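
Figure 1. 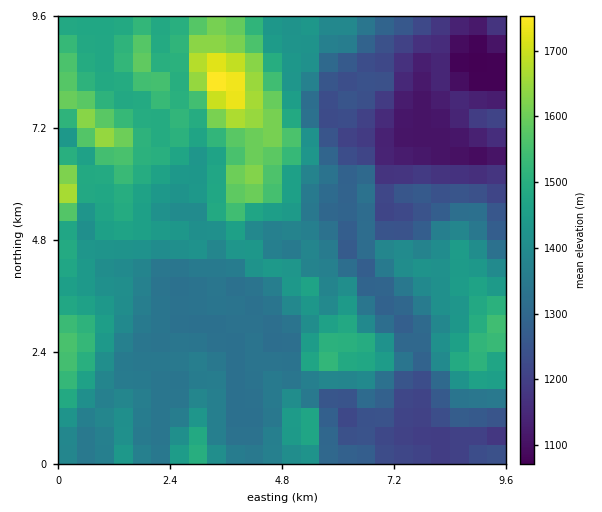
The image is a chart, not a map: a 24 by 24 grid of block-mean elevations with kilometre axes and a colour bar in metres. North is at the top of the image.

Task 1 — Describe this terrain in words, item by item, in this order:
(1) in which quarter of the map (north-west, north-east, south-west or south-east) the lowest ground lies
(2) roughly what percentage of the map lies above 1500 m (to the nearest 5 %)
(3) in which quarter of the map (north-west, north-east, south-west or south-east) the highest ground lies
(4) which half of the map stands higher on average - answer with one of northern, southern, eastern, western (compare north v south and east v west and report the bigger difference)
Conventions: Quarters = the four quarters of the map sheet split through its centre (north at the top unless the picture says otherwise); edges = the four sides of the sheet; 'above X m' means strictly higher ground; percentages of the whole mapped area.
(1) The lowest point lies in the north-east quarter of the map.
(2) About 15 % of the map lies above 1500 m.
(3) The highest point lies in the north-west quarter of the map.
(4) The western half stands higher on average than the eastern half.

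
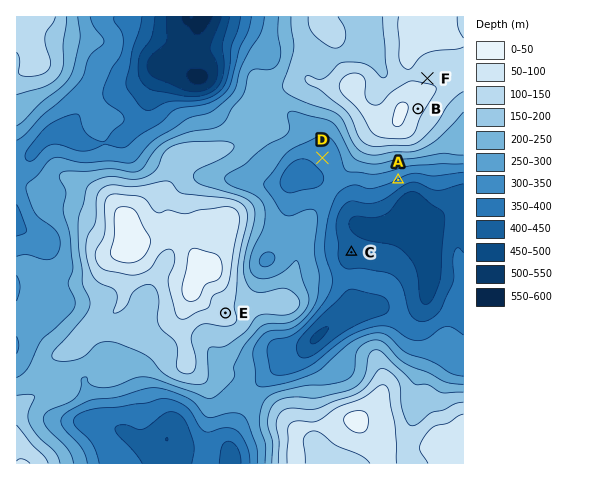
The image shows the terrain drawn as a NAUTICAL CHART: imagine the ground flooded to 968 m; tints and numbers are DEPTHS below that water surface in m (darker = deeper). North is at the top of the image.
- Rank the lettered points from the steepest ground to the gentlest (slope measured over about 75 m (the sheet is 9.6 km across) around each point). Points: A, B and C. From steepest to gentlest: A B C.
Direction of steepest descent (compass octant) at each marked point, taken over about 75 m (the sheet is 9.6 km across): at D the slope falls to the SW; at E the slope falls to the E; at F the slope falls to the N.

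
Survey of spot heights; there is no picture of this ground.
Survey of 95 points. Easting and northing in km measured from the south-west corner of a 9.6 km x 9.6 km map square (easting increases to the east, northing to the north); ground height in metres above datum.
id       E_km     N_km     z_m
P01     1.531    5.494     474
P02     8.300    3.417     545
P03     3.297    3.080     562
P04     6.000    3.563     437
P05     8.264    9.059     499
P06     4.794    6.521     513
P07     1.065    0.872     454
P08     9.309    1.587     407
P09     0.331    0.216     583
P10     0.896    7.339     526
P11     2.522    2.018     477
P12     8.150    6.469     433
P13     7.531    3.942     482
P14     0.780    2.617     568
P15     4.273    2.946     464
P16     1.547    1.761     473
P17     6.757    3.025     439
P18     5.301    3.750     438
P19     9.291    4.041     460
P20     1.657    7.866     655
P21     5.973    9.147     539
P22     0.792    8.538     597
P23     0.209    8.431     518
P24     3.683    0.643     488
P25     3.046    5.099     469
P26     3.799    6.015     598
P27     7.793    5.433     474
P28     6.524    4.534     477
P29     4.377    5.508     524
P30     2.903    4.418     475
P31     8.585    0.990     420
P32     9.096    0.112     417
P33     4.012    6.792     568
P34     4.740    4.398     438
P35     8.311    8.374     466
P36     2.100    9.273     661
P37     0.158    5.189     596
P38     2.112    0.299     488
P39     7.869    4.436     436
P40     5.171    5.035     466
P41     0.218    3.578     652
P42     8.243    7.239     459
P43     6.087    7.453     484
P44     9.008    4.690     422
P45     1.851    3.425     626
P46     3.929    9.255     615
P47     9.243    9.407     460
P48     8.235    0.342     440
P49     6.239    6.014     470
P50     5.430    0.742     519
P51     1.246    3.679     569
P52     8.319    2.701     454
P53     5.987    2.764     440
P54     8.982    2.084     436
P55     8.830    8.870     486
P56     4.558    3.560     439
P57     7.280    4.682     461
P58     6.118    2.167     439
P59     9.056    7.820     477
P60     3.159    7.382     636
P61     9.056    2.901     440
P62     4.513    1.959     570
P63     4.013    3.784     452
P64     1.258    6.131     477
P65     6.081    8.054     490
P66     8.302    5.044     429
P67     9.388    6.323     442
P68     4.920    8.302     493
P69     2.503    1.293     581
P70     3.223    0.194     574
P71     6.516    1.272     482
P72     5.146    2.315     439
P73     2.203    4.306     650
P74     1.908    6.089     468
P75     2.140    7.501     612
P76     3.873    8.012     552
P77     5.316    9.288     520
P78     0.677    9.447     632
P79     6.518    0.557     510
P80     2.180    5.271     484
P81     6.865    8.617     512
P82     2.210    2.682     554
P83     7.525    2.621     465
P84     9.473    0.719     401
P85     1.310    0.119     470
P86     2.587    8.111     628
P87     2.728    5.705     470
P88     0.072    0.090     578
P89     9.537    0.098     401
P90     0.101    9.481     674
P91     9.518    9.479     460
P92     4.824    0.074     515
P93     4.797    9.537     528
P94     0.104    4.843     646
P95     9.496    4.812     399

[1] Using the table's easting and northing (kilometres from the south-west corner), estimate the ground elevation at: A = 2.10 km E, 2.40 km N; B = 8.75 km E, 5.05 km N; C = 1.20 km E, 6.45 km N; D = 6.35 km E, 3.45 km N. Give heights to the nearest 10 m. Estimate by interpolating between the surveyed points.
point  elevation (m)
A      520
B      440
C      500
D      440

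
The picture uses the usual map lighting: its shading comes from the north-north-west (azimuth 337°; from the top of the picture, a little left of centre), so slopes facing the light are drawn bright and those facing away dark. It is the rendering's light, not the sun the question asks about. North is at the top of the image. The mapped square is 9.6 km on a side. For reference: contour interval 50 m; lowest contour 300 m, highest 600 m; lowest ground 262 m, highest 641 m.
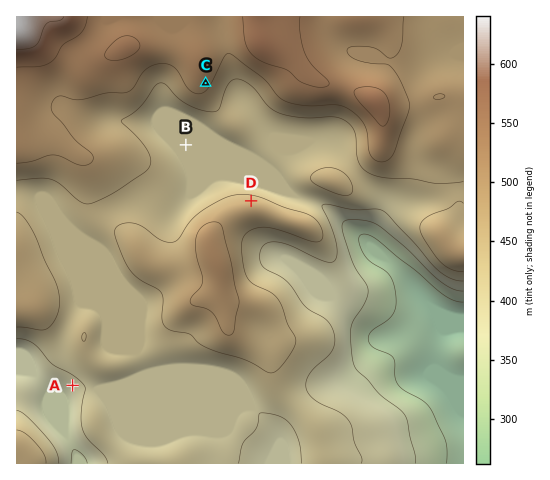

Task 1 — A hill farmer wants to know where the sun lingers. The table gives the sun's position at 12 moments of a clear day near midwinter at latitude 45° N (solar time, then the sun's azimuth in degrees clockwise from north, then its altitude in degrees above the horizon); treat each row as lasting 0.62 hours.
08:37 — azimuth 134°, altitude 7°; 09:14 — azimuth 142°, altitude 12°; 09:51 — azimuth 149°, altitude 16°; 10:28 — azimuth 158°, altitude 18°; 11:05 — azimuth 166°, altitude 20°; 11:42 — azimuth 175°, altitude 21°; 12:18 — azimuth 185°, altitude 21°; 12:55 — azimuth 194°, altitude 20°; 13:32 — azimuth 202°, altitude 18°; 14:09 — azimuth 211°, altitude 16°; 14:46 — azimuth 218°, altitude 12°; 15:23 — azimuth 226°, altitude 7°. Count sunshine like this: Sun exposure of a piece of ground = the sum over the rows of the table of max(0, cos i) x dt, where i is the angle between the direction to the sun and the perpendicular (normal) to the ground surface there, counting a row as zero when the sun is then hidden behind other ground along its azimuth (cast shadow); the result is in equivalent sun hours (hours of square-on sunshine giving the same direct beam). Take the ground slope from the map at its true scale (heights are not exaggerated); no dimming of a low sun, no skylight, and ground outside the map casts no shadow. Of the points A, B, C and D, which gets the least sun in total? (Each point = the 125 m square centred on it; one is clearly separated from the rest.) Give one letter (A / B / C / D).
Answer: D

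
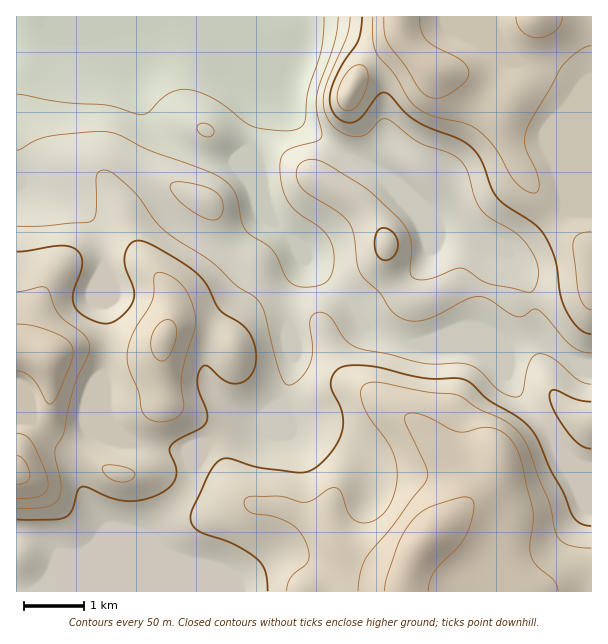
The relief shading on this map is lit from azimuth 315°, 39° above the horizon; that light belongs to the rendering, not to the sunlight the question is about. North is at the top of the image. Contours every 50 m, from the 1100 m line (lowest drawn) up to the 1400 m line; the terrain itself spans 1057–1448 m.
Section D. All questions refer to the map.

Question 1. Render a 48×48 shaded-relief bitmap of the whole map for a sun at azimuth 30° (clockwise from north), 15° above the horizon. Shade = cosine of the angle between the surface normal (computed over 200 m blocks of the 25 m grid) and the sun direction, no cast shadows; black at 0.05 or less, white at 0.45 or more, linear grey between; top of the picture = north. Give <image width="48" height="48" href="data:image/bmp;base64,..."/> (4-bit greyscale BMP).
<image width="48" height="48" href="data:image/bmp;base64,Qk32BAAAAAAAAHYAAAAoAAAAMAAAADAAAAABAAQAAAAAAIAEAAATCwAAEwsAABAAAAAAAAAAAAAAABEREQAiIiIAMzMzAERERABVVVUAZmZmAHd3dwCIiIgAmZmZAKqqqgC7u7sAzMzMAN3d3QDu7u4A////AGeIiIiIiIiIiHVVeZh3dmeIiIiIiJqqqWeIiIiIiIiIh2VWeZd3d3d3iIiIiJq7qYiIiIiIiIh3ZURWiHZniHd3d3iIiau7qZmHd4iIiHZVRDRWdmZ4mYd2d3eIiJq7q5h2Z4iIh2VUREVmZWaKqph4iIiIiJqrzEREZ4d3ZmZlVVZmZnibu6iJqpmIiJq8zAAkeHZVVmd3Zmd3eImrupiau6mIiJvMywE3mFMzRWeHd3iJmpmqqYeJqqmIiazcqTSKpzI0VneIeJqru6qqmHd4mZmIib3cmHnMlTRniIiIiavMzLqqmHZneImIis7biL3rhWmrqqmIirzMy6mpl2VVZ4mIm+7Jh97JeKu7qZiIiru7upmZh1RFaJmIrf64ZeyomqmYd3d3iaqpmIiIdURGiZma3/2WRMp4qoh2VVVniqmYiHd3VDRXmqq9//t1RZhoqYhlVVZ5qpiIh3ZlREaJqqvf/9lVeIdomYdmZnirqHd4h2ZVRXmrzM3//qZXrHVYmYdmZorLhlZ4h3ZVaKze7d7/63Z73kNHmIdlVnq5ZFaJmHdnm97//u79qGes3CNYmIZVVXmoVFiaqYeKzv/+7e7ah3m8qVaKqYdmVXmXVXq7mHec3u3Mu7uoh3m5dpm8zKl2ZomXZ6zLl2eszLqZiJiIh3mWQ6vO7sqXd5qYis3Kh2iruYdmd4iHdnh0IbvO7tuYiauqrNy5h3m6l2VWZ3d2ZndTIru83bqYiKu7vMupmZu5dlVmd3ZmZ4dDM7qrupiGZ5u8zLqqq7uoZVaIiHd3iIdTRaqpmIhkRpvNy6mavLqHVFeaqYiImZdUVqmZmYhUWL3uy5mby6h2VFaaqpmZmYZEVqqqqpdWi97tupmsyodlVFebqZmZmHU0V6u8y6h4re7bmZvNuGVVVWi7mImYh1M0Z8zMy6h5vdyoeKzcllREVovbiIiHZDM2icy7upd5vLl2aLy5ZDNEV77qh3d1QiNXmbqqmYeKuodVesuXQzM0ad7IdndTIiRoiZmYh3eaqXZnrNqGMzNGm9yXZnZDIkaIiIh3d3iamHib3tl1M0V6zcl1V3ZDNGiYiHd3d4iZmZve7rh0RWm925dVeHUzRnmYiHd3eImqq83cyph1aKzcqGVXh2QjV5qYiIiImaq7zMuoiIh3m8y4ZmZ3dTIjWJqIiJmaq7vMzKhmeIiKvMlTRndlMhEkaJmIiJqru7zMuodomqqru4QANnUxABJFeIiIiKqru7zLqHiazMu6qEAARmMAATVmeIiIiKqqqru6mImszLqphjACV1IAFFZ3iIiIiKqqqqqpmZq7y6mYhkIliFIBNWd4iZiIiKqpmZmZmZqqqpiIh2RYqVITVniJmZmIiJmZmZmIiJmZmYiIh2ZpuUEkeaqqmYiIeJmZmIiIiImZmIiIh2ZopzE3rNy5iHZnd5iIiIiIiIiIiIiId2VXdSNqzcuYdURWd4iIiIiIiIiIiIiHd2VVUzWLy5iIZDRnd4iIiIiIiIiIiIiHd3VVQzabuoiHYzVniA=="/>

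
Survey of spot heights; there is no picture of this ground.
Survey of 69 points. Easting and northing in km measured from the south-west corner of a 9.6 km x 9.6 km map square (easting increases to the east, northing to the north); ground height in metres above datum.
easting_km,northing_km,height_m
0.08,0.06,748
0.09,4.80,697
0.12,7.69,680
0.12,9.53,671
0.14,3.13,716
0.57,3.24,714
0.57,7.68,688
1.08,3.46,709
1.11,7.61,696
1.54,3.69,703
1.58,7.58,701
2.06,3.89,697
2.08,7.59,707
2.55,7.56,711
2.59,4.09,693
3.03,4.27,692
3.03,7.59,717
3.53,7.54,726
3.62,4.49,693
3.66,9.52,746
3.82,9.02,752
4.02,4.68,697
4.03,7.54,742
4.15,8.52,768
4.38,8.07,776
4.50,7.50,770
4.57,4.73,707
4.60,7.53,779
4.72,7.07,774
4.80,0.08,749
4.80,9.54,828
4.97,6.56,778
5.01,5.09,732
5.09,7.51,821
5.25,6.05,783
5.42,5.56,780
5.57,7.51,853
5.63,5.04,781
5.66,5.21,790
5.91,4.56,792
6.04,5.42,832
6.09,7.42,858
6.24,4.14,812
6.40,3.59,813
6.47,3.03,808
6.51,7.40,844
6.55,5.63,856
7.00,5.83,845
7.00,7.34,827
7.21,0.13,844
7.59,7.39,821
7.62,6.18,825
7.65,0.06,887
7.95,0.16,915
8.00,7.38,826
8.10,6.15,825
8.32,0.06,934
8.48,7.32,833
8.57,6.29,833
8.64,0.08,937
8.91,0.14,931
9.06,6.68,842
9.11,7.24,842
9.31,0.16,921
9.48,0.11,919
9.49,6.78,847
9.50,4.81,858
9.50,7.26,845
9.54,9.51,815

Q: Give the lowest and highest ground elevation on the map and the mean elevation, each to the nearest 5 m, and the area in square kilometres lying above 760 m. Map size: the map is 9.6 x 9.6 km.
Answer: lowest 670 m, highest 940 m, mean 770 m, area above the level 41.8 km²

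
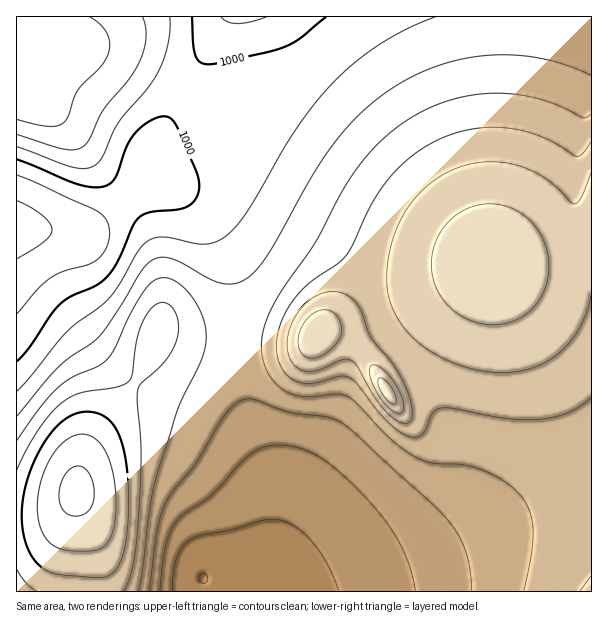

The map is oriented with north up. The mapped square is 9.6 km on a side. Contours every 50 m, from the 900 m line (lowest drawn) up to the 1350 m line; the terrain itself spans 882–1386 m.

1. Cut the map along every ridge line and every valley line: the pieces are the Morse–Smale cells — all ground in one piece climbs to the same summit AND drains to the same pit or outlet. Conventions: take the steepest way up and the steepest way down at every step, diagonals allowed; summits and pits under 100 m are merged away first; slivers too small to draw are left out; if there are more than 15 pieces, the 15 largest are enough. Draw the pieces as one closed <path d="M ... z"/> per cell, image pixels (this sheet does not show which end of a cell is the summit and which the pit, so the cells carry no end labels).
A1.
<path d="M591 16l-363 0-70 121-8 22 0 12 45 33 15 18 12 21 8 21 8 29 0 48 67 2 7-3 11-10 9-5 78-27 78-34 66-12 24-6 13-6z"/><path d="M591 240l-13 6-24 6-66 12-78 34-78 27-9 5-11 10-7 3-66-1-1 17 4 36 8 25 14 32 8 31 2 45-8 29-8 15-7 6-15 8-17 0-15-6 1 11 386 1z"/><path d="M149 168l-4 11-19 20-28 24-15 9-14 2-28-5-25 1 1 362 85-1 0-15-5-25-21-54 2-20 6-21 8-18 44-57 12-22 9-26 7-1 45 10 28 0 3-3-2-46-4-20-12-30-26-39-41-28z"/><path d="M164 332l-7 1-9 26-12 22-44 57-8 18-6 21-2 20 21 54 5 41 102 0 0-12 15 6 17 0 10-4 12-10 8-15 6-20 0-54-8-31-14-32-8-25-2-17-2-36-43-2z"/><path d="M227 16l-211 1 1 212 24 0 28 5 14-2 22-15 34-31 9-13 2-14 8-22 70-119z"/>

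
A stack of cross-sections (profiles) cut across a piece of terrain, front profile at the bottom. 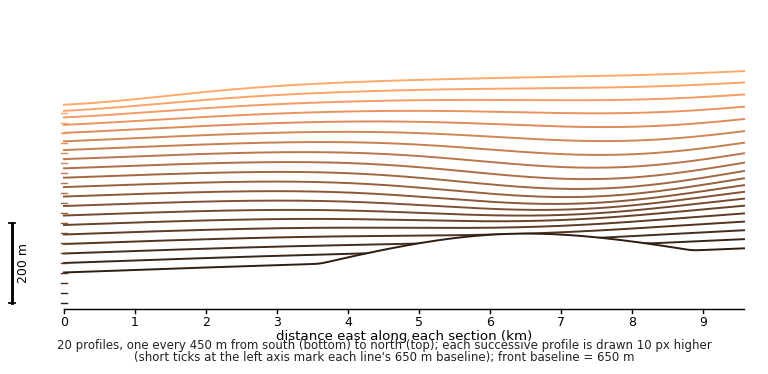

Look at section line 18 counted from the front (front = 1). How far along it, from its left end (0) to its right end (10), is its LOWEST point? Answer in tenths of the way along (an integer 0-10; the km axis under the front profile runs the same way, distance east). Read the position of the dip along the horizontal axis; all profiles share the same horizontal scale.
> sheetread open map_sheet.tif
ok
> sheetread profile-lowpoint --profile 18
0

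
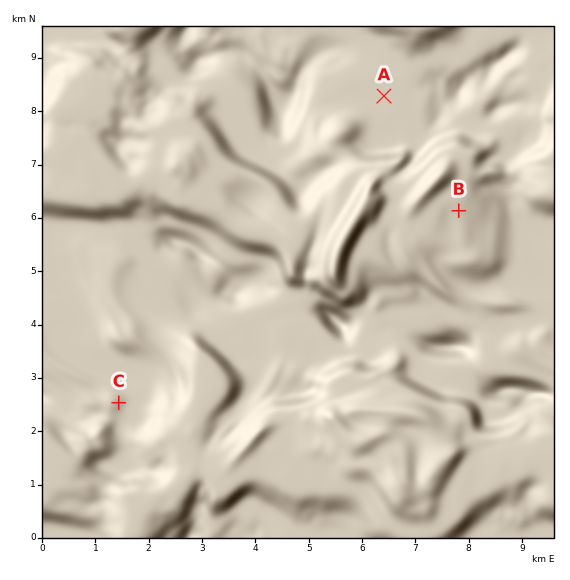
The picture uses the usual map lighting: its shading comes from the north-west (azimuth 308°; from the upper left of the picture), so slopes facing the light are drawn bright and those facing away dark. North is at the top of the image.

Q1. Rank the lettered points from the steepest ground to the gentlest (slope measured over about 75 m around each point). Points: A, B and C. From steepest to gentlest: C B A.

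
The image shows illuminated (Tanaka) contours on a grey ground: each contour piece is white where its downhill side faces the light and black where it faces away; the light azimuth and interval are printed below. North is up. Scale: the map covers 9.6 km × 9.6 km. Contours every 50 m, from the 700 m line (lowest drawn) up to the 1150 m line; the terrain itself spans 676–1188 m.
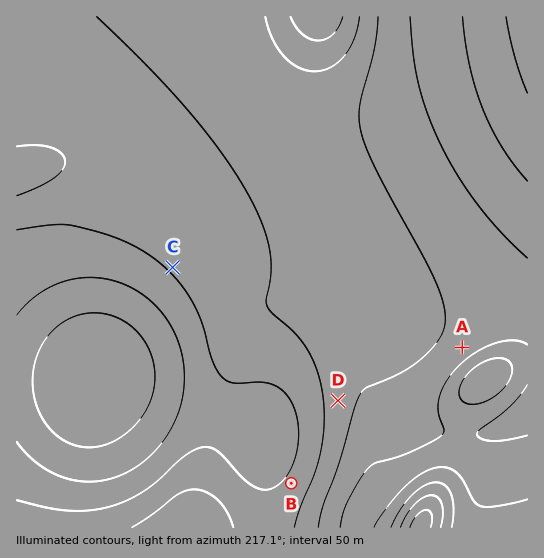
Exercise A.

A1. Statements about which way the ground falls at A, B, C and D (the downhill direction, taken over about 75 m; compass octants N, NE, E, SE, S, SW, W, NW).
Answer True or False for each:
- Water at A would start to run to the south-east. True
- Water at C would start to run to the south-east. False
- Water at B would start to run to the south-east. True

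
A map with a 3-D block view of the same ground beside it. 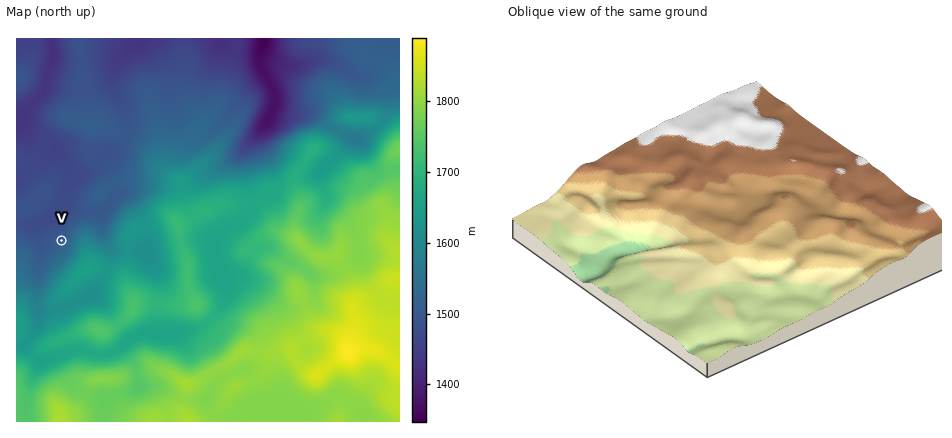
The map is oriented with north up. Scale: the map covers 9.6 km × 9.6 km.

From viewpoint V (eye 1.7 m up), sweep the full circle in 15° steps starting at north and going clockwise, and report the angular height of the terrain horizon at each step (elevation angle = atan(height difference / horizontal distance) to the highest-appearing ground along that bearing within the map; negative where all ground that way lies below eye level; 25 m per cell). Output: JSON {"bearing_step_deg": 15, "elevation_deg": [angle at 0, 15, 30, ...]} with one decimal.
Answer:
{"bearing_step_deg": 15, "elevation_deg": [-0.1, 0.1, -0.1, 1.5, 4.0, 6.5, 8.6, 9.9, 10.5, 10.4, 9.6, 8.2, 6.4, 3.7, 3.6, 2.0, 1.5, 0.9, -0.1, -1.3, -1.0, -0.9, -1.0, -0.2]}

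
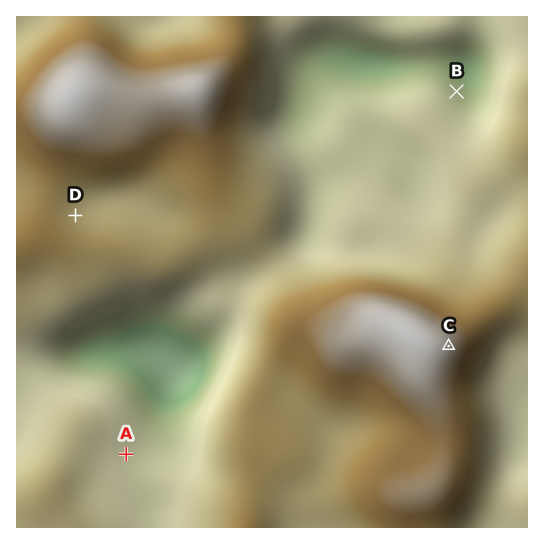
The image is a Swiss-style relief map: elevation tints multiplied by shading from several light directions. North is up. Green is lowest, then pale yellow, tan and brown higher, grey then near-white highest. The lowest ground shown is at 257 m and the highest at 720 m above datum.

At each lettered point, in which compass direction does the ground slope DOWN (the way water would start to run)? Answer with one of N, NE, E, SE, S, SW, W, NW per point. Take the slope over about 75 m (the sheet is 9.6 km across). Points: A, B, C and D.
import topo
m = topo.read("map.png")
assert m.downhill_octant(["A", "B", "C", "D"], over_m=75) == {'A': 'E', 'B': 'NE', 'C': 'E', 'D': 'NE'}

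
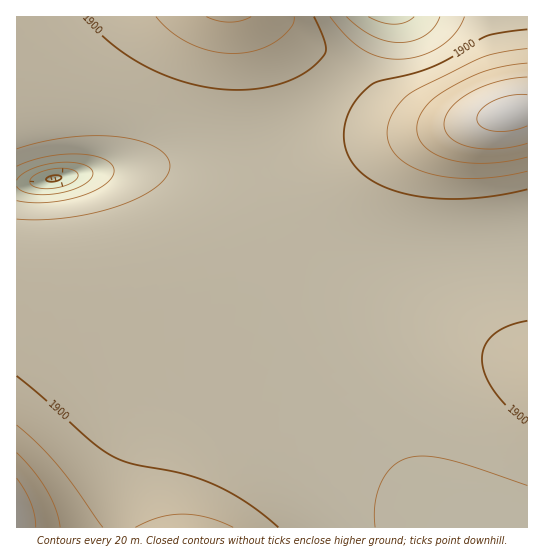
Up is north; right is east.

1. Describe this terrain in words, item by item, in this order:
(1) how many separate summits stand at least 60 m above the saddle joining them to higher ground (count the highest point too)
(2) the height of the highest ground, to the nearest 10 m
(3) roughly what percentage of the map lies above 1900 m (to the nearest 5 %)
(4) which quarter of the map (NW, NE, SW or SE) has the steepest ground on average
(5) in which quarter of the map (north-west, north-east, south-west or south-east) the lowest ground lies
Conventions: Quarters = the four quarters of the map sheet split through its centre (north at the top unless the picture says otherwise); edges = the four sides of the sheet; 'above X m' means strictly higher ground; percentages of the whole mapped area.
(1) There are 2 summits with 60 m or more of prominence.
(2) The highest ground is at about 1990 m.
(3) Ground above 1900 m makes up about 20 % of the sheet.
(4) The steepest ground, on average, is in the north-east quarter.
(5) The lowest point lies in the north-west quarter of the map.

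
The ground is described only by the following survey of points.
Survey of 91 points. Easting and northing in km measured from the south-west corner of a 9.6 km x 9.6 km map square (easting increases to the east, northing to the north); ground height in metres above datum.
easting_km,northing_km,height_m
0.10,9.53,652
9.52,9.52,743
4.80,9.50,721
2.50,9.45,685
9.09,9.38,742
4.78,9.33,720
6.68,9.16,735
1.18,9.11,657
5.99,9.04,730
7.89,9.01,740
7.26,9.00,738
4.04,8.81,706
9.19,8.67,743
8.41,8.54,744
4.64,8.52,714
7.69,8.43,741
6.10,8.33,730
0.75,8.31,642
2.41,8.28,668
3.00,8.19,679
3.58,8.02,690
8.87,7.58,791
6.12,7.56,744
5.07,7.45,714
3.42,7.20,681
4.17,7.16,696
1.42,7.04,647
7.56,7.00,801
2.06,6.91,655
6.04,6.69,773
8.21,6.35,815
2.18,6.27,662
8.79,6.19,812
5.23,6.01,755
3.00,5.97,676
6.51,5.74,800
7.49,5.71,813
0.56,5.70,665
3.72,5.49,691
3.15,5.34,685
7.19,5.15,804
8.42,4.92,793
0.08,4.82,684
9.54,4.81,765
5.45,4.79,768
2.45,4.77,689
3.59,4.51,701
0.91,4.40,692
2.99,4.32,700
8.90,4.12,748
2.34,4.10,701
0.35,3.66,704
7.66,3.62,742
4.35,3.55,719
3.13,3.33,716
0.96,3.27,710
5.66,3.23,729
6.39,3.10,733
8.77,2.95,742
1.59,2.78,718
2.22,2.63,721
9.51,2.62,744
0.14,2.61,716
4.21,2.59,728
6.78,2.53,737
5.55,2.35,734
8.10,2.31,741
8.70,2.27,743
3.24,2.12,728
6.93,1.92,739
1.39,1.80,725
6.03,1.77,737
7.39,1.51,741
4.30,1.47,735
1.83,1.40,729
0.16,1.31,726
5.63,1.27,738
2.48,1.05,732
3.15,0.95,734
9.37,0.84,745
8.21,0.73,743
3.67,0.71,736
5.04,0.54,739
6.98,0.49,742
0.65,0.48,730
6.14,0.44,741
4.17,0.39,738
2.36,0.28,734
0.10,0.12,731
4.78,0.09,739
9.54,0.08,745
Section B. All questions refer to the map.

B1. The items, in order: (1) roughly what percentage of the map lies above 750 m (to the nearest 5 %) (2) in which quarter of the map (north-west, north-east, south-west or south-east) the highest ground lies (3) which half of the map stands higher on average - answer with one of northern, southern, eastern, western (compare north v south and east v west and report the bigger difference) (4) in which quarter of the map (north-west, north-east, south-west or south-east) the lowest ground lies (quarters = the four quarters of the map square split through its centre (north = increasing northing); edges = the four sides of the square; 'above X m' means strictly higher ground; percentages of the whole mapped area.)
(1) Ground above 750 m makes up about 20 % of the sheet.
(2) Look to the north-east quarter for the highest ground.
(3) On average the eastern half of the map is the higher ground.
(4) The lowest point lies in the north-west quarter of the map.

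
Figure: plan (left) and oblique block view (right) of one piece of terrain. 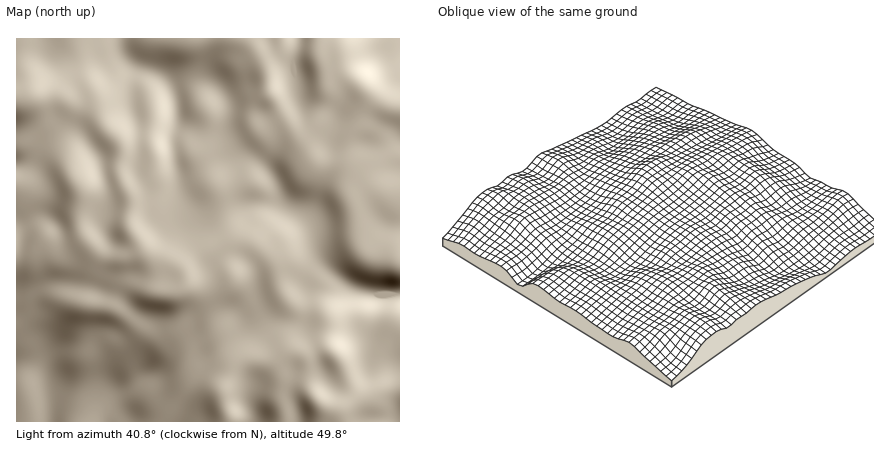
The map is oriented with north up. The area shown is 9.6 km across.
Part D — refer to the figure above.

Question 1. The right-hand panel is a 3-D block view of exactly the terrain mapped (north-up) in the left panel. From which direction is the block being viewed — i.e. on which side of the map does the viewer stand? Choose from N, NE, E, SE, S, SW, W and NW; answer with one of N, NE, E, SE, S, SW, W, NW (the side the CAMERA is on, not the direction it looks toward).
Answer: NE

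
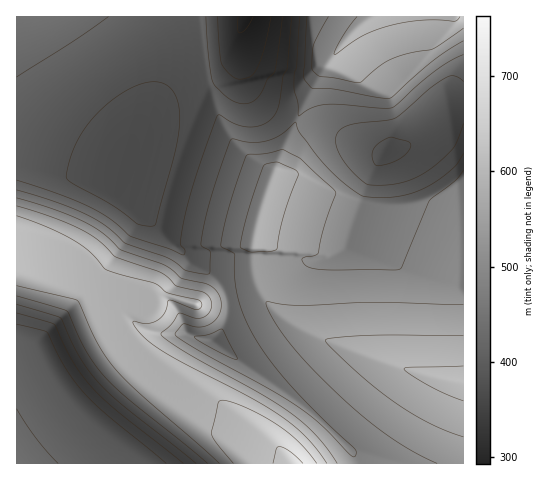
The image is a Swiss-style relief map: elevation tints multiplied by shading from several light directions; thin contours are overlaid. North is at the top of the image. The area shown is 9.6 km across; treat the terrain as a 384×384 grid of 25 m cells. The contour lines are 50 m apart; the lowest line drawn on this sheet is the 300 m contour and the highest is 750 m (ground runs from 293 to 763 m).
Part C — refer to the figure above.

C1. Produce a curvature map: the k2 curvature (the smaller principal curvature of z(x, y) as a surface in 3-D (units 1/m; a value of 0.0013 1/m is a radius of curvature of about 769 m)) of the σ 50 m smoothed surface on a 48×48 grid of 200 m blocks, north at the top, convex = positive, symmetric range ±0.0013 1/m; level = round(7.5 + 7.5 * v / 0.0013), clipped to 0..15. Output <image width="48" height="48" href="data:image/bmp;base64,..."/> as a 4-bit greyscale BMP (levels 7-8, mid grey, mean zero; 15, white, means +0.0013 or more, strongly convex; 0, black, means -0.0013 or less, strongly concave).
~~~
<image width="48" height="48" href="data:image/bmp;base64,Qk32BAAAAAAAAHYAAAAoAAAAMAAAADAAAAABAAQAAAAAAIAEAAATCwAAEwsAABAAAAAAAAAAAAAAABEREQAiIiIAMzMzAERERABVVVUAZmZmAHd3dwCIiIgAmZmZAKqqqgC7u7sAzMzMAN3d3QDu7u4A////AHd3d3d3d3VEVnd3d3d3iIiHVFdmZnd3d3d3d3d3dkRFZ3d3d3d4iIh2Q1Z3d4iIiHd3d3d3ZEVnd3d3d3eIiIdkJXd4iIiIiHd3d3d1RFZ3d3d3d3eIiIZBV3iIiIiIiHd3d3dERWeHd3d3d3iIiHQFeIiIiIiIiHd3d3RFZ3iHd3d3d4iIhjBXiIiIiIiIiHd3d0RWeIh3d3d3eIiHYQZ4iIiIiIiIiHd3dUVniIh3d3d3eIh1AneIiIiIiIiIiHd3VFZ4iId3d3d3iHYgR4iIiIiIiIiIiHd2RGeIiHd3d3d3d1AWeIiIiIiIiIiId3d1RXiIh3d3d3d3cwR4iIiIiIiIiId3d3dkVniIh3d3d3d2EGeIiIiIiIiIh3d3d3dUV4iId3d3d3ZAJ3iIiIiIiIiHd3d3d1REZ4iHd3dSAQABd3iIiIiIiId3d3d3d0RSWIiHd3MkQQZyN4iIiId3eId3d3d3d1ZmFYh3d2eJkFiGB4iIh3d3eId3d3d3d3d3Y2d3d3eIYIqHB4iId3d3eIh3d3d3d3d3d2d3d3eINouHB3iHd3d3d4h3d3d3d3d3d3d3d3eIVniEF4h3d3d3d4h3d3d3dXd3d3d3d3eJc3dQZ4h3d3d3d3h3d3ZmZnd3d3d3d3eJhVIFd4d3d3d3d3h3Zmd3dnd3d3eHZ3eIdQR3d3d2ZVRWd3dmZ3eIdnd3d3iIVnd2UDRDIQESNFZmVmZ3eIiHdnd3d4iIdGZUBGd4eIp4d3d3dXeIiHd3dnd3iIiIdUVDV3d3d4h3d3d3dXiId3d3doiIiIiHZURVd3d3d4h3d3d3dmd3d3d3doiIiIdmVEd2d3d3d3h3d3d3d1eIiId3doiId2ZURXd2Z3d3d3h3d3d3d1d3d3eHdnd2ZVREZ3d3V3d3d3iHd3d3d2Z3d3d3dmVVRERXd3d3V3d3d3eHd3d3d2VmZmd3dkRERWd3d3d3Z3d3d3eIiId3ZmVmZmZndkVnd3d3d3d3dnd3d3eKiIdmZmZWZmZmZnd3d3d3d3d3dXd3d3d4d2ZmZmZWZmZmZXd3d3d3d3d3dnd3d3dmZmZmZmZlZmZmZnd3d3d3d3d3d2d3d3ZmZmZmZmZlZmZmVnd3d3d3d3d3d1d3d2ZmZmZmZmZmVmZmVnd3d3d3d3d3d2Z3dmZmZmZmZmZmVWZmVnd3d3d3d3d3d3V3dmZmZmZmZmZmZGZmVnd3d3d3d3d3d3Z3dmZmZmZmZmZndkZmVnd3d3d3d3d3d3dnZmZmZ2ZmZmeJl1RmVnd3d3d3d3d3d3dmZmZmZ3ZmZ3iHd3ZUVnd3d3d3d3d3d3d1ZURGZnd3d4d3d3dmRnd3d3d3d3d3d3d1ZmZlVWepd3d3d3d2VHd3d3d3d3d3d3d2RmZmZmeId3d3d3d2ZXd3d3d3d3d3d3d2VWZmZmiIh3d3d3d3Znd3d3d3d3d3d3d2ZGZmZnh3h3d3d3d3dnd3d3d3d3d3d3d2ZVZmZnh3iHd3d3d3h3eIiHd3d3d3d3d2ZkZmZnh3eIh3d3d3iQ=="/>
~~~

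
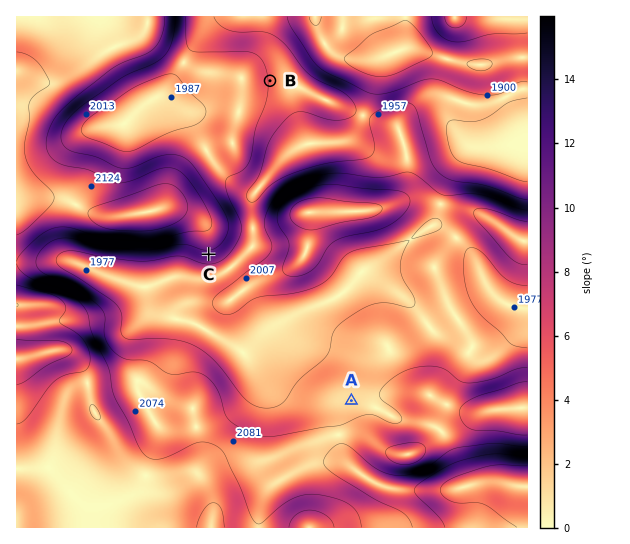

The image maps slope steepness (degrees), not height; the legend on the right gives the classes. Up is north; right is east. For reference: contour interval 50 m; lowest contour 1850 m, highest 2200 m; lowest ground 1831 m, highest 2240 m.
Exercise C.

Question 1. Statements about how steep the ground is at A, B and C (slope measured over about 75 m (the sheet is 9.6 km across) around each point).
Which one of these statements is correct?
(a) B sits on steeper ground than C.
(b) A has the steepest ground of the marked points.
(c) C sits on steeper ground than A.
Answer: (c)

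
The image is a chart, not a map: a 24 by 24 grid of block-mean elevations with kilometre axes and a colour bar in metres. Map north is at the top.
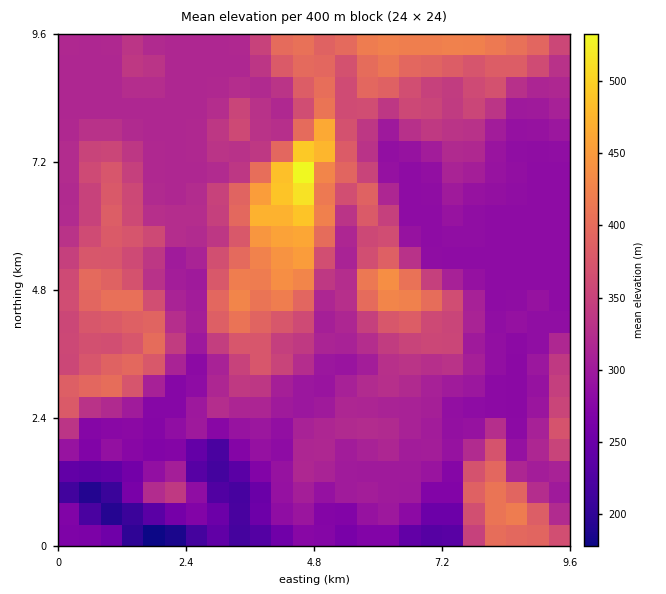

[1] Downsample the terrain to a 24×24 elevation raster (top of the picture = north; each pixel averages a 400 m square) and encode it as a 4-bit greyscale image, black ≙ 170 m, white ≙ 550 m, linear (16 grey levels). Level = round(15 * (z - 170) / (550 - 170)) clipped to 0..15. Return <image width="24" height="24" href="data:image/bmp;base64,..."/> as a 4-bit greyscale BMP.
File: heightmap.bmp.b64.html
<image width="24" height="24" href="data:image/bmp;base64,Qk2WAQAAAAAAAHYAAAAoAAAAGAAAABgAAAABAAQAAAAAACABAAATCwAAEwsAABAAAAAAAAAAAAAAABEREQAiIiIAMzMzAERERABVVVUAZmZmAHd3dwCIiIgAmZmZAKqqqgC7u7sAzMzMAN3d3QDu7u4A////AEQxASMiNEREMjeZmEISNEMjRURVQziahiEUZ0IjVVVVVEmZZTMzVSI0VmVVVUiWVlRURDJFRmVmVVaFZ2RERVRVVmZmZVVkWIZlRFZmVVZmZVREV4mYZEZ3VVVmZVVEV3iZhkZ4dlVWZmVUV3iIl1eId2Znd3VUVniJlliZh1Z4h3ZVVYmZhlmpqWaaqYVEVHmYZViqunarl1VERHiIdWiau4aJZURERGiIdmeLvJZ4VFVERGeHZmeczaaHRFVERGeHZmeb3qiWRFVVRGeHZmZ5zql1RWVVRGd3ZmZnnchlVWZVVWZmZmd2ach1Z2ZVVWZmZmZ2aJiHd3dlVWZmZmZmaJiZh3eGZmZnZmZmiZiamYiIhmZmZmZnmZmqqqqplw=="/>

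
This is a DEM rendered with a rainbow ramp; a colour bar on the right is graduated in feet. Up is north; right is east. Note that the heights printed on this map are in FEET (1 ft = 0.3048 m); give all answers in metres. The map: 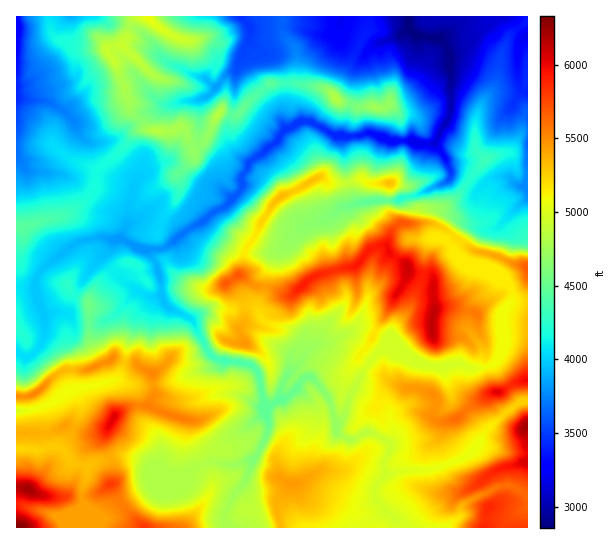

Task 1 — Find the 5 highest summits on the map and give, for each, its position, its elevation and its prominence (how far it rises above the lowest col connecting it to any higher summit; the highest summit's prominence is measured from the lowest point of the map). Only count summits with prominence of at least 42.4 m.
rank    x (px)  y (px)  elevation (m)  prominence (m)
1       27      489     1897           97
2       434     313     1870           283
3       407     267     1858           55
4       114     417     1842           205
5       497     391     1840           239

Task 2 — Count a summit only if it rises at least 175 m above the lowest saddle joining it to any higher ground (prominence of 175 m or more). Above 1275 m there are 3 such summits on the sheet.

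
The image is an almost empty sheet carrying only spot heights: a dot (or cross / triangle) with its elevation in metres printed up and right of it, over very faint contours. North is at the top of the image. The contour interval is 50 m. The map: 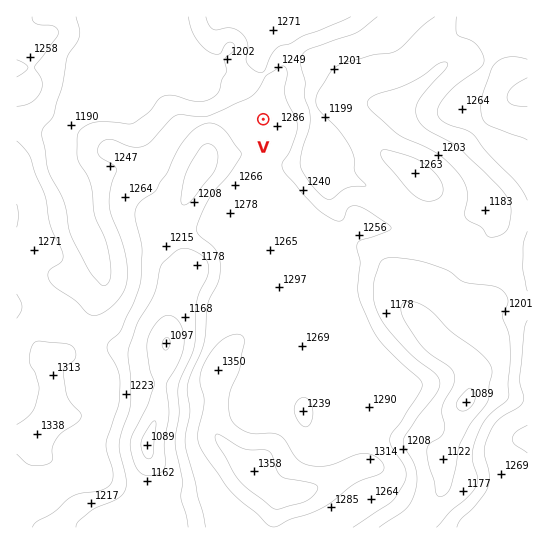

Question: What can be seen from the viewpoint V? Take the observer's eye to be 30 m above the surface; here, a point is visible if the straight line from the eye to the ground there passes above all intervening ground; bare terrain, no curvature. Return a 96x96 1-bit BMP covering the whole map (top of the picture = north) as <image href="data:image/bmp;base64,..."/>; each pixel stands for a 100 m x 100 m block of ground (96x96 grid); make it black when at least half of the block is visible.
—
<image width="96" height="96" href="data:image/bmp;base64,Qk2+BAAAAAAAAD4AAAAoAAAAYAAAAGAAAAABAAEAAAAAAIAEAAATCwAAEwsAAAIAAAAAAAAA////AAAAAAAAAAAAAAAAAAAAHwAAAAAAAAAAAAAAHwAAAAAAAAAAAAAAD4AAAAAAAAAAAAAAB4AAAAAAAAAAAAAAA8AAAAAAAAAAAAAAA/AAAAAAAABwAAAAAf8AABgAAAD/AAAAAf8AADgAAAD/4AAAAP8AD/gAAAH/+AAAAf8AP/gAAAD//gAAAf4A//AAAAD//4AAAfwB//AAAD////wAA/AAf/AAAH/8P/gAA+AAD/AAAP/4D+AAA/AAB/AAAf/wAIAAA/gAA/AAA//gAAAAA/8AAfAAB//gAAAAA/8AAPAAA//AAAAAA/8AAPgAAwAAAAAAAf8A//gAAAAAAAAAAf8D//gAAAAAAAAAAP8D//gAAAAAADwAAH8D//wAAAAAH/4AAD8D//wAAAAAH/8AAA8D//wAAAAAH/+AAA8D//wAAAAAH//AAA8D//wBgAAAH//4AA8D5/gAwAAAH//8AA8CB/gAeAAAH//4AA8AD/gAf4AAH//gAAcAH/gAP4AAH//AAAcEf/gAP4AAH/+AAAcP//gAH8AAH/4AAAcf/xgAH+AAH/wAAA8f/wwAD/AAH7gAAA8f/xwAD/gAH/AAAA8///wAD/gAH+AAAA8///4AB/wAP+AAAB8f//4AB/4AP8AAAB8f//8AD/4AP8AAAB8P+D8AD/4AP4AAAA8P8B+AD/8APwAAAA8f4A+AB/8AfwAAAA8fgAfAB/+AfwAAAA8fAAfAA//A/gAAAA8eAAPAAf/j/gAAAA8+AAPAAf///wAABh8+AAPgAf///wAAB/8dgAPgAf//5gAAAD8PgAPgAP//gAAAAB8fgAPgAP/+AAAAAB8/gAPwAf/+TgAAgA8/AAf4AP/8/gABgAc/AAf4AP/8/gADgAM+AAf+AH///wAHgAMeAA//mH3/////AAEeAA//+H//////AAEeAA///P/////+AAEeAB/////////8AAEeAB/////////4AAE+AB/////////4AAM+AB/////////4AAM8AB//////D//8AAd8AB/////+B//4AA/4AB/////4Af/4AD/4AA//z//wAf/wAH/wAAD/w//gAf/wAf/wAAD/wf/AAf/gA//wAB//wP/AAf/gB//wAH//wH/AAf/AD/7wAH4/wH/AAfwAH/7wAPgPwH/AA/gAf/z4APAP4H/AA/AB/+D+AMAH8P/AB+AD/8D/AAAD/f/gD8AP/AD/gAAD///AH4Af+AD/wAAD///APgAf+AD/4AAD4f/AfAA/+AD//AAHgP/AfAA/+AP/////gH/AfAA/+Af/////gH/A/gA/+Af/////gP/g/////Ac/////w//w/////gM////////w///f/gE////////g///D/wA////////A//3g/4B////////B//Dwf8H//////x/h/+D4f////////w/x/+D//////////x////n//////////7/////////////////////////z//////////////7j//////////////7z///Pj/////////8="/>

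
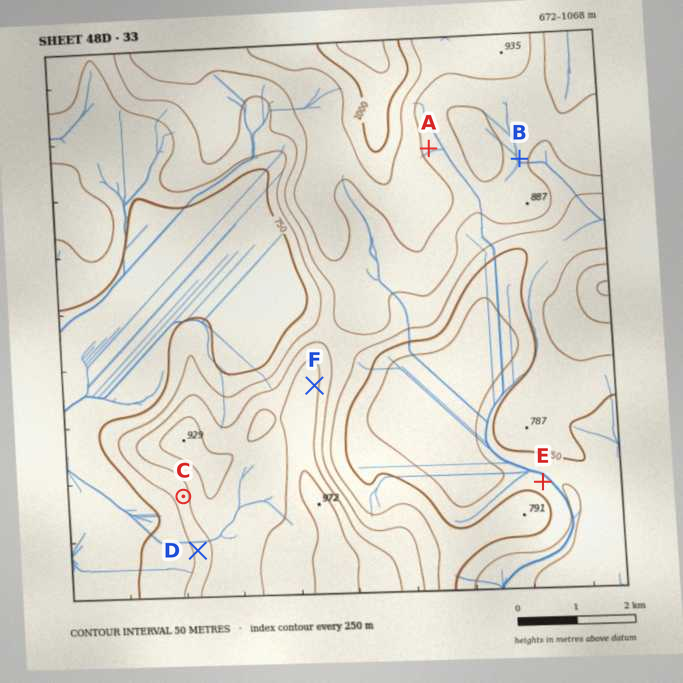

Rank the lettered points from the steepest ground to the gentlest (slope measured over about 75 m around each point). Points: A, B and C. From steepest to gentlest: C A B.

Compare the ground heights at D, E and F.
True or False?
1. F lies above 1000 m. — False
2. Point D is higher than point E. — True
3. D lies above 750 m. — True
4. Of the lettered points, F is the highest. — True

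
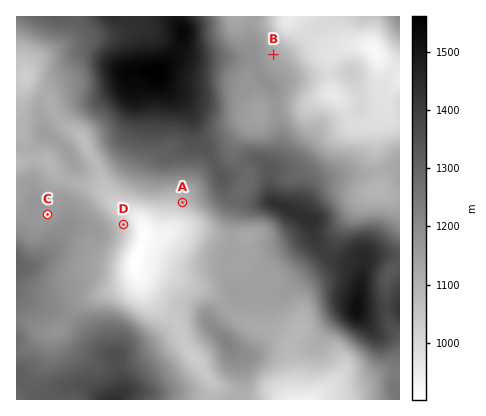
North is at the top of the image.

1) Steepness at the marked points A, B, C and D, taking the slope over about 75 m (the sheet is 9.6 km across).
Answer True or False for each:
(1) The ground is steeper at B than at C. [True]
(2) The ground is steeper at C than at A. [False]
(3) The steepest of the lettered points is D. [True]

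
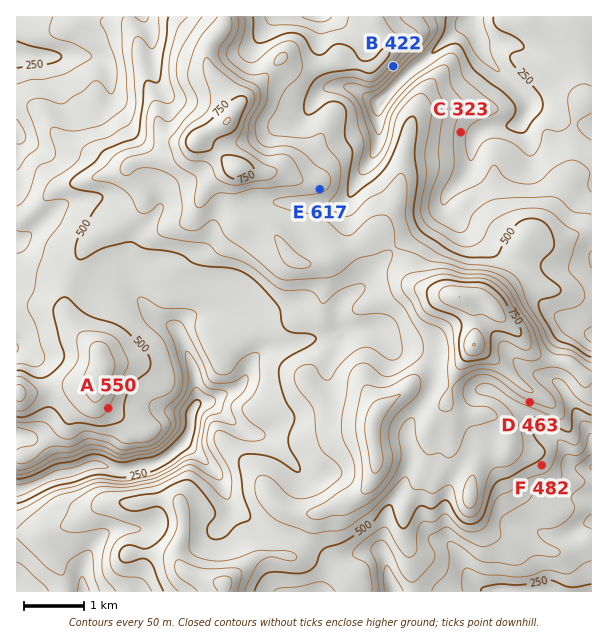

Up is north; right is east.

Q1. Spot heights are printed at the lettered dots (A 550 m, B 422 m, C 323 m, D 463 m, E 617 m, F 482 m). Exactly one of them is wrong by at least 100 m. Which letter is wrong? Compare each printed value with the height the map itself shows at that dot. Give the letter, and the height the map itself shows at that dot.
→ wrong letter D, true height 588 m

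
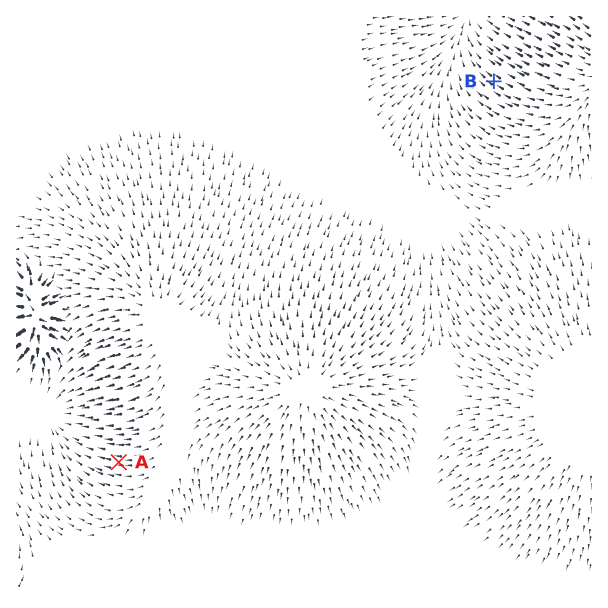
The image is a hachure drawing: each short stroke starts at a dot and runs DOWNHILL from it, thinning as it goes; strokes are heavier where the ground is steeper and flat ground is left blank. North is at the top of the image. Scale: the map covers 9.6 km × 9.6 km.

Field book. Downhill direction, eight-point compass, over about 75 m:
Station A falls W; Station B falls NW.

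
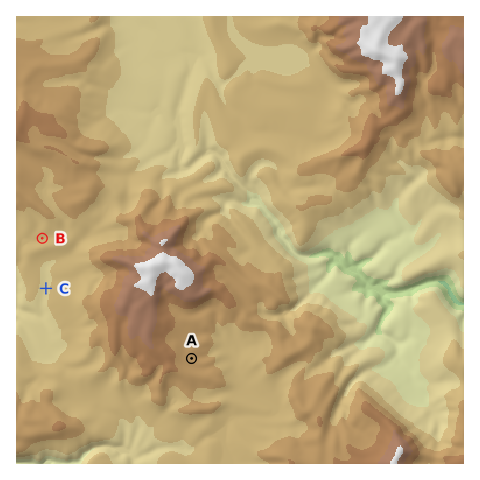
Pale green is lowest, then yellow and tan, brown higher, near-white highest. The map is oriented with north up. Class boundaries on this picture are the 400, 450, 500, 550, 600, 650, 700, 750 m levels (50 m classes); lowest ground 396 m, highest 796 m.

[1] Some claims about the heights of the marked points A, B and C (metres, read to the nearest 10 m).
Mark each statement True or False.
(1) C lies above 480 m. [True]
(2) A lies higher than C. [True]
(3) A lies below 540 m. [False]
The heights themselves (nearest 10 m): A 620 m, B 570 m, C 550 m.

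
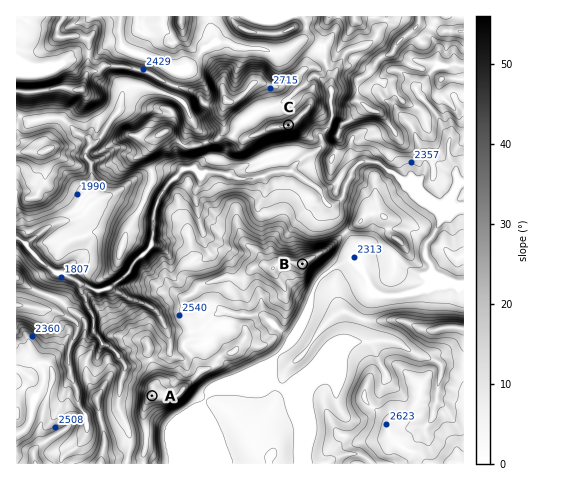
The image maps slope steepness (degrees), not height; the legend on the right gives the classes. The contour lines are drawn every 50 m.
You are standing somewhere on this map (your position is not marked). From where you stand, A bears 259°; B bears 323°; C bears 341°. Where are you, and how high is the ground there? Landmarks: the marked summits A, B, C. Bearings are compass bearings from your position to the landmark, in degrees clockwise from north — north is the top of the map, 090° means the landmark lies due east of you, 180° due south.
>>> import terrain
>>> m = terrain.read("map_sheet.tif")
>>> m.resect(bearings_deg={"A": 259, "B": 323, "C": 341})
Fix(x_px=368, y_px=353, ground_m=2390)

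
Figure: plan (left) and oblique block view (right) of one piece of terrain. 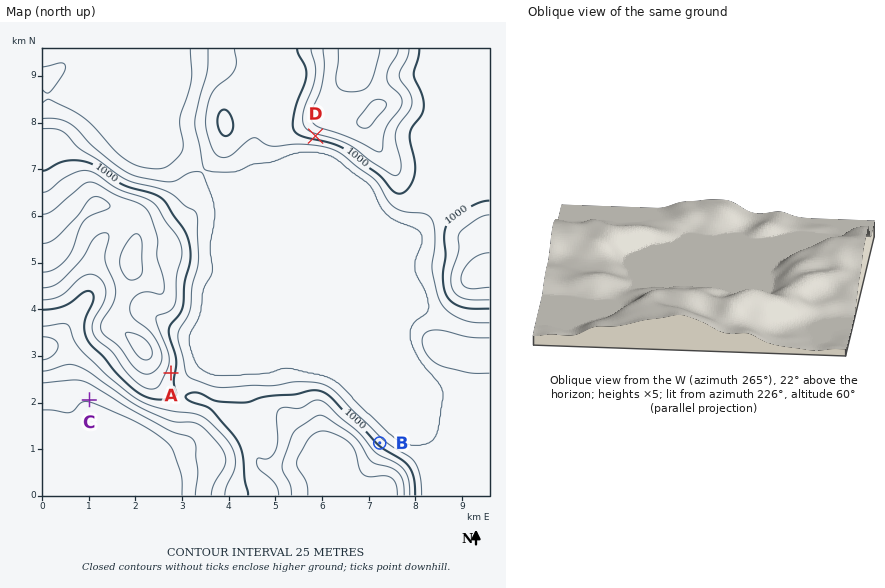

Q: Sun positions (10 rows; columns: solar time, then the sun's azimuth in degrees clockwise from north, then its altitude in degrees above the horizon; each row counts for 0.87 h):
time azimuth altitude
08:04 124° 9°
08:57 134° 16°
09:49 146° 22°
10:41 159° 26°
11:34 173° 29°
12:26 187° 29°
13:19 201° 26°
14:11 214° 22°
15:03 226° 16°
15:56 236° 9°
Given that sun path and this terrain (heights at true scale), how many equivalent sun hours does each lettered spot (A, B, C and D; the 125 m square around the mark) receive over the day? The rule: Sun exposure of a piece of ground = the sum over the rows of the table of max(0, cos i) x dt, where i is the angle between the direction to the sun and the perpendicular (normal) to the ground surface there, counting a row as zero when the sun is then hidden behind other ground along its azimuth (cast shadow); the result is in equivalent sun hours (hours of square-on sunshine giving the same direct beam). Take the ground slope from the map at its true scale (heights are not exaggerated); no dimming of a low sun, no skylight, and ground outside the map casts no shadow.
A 3.2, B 2.2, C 3.3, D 4.2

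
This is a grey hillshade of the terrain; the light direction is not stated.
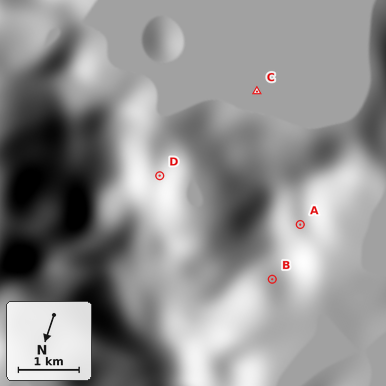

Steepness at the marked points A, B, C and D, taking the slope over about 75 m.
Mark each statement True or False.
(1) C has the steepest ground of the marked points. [False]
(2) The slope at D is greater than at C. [True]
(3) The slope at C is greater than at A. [False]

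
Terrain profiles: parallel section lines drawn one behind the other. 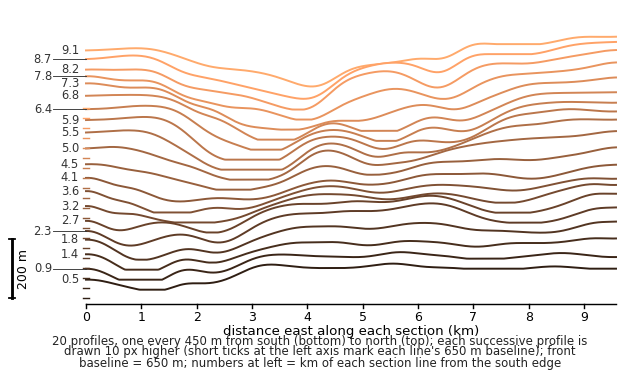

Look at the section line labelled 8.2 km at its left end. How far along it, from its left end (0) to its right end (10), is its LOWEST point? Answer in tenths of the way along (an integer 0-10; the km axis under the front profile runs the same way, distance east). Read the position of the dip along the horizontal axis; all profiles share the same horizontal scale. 4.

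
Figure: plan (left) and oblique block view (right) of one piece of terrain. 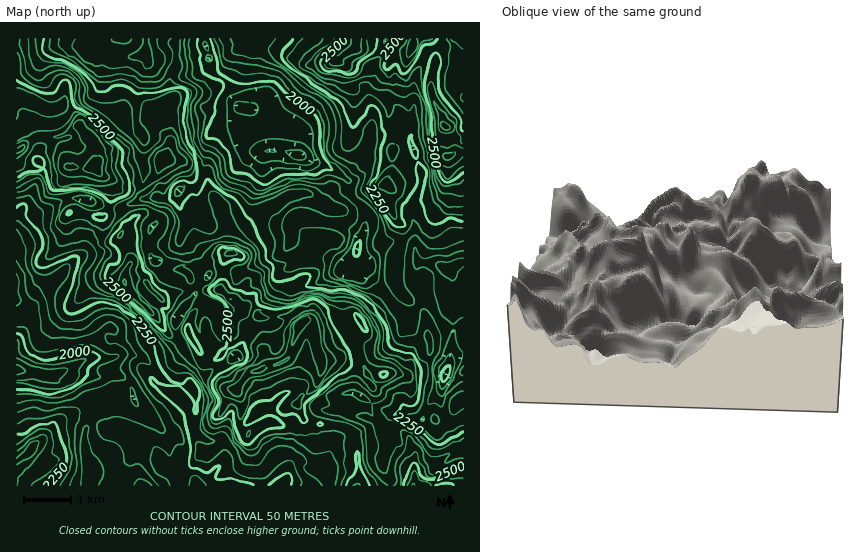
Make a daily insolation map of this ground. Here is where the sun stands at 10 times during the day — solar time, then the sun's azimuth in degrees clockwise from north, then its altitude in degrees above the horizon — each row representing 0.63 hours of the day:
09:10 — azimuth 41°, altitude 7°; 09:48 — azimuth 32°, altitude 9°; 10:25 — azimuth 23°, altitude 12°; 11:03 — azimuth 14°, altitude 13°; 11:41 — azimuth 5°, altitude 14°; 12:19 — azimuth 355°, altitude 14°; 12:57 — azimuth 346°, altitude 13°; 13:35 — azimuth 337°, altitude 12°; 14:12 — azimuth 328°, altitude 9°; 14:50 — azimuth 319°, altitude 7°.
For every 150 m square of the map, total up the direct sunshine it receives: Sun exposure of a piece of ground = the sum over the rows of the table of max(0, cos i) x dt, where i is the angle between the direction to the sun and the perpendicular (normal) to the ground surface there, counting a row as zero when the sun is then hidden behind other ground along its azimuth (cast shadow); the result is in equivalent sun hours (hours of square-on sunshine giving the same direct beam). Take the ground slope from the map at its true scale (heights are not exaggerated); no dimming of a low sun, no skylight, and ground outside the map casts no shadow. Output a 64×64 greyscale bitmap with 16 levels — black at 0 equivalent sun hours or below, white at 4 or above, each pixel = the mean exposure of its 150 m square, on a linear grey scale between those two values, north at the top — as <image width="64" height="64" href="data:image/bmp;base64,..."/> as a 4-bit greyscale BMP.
<image width="64" height="64" href="data:image/bmp;base64,Qk12CAAAAAAAAHYAAAAoAAAAQAAAAEAAAAABAAQAAAAAAAAIAAATCwAAEwsAABAAAAAAAAAAAAAAABEREQAiIiIAMzMzAERERABVVVUAZmZmAHd3dwCIiIgAmZmZAKqqqgC7u7sAzMzMAN3d3QDu7u4A////AEMiESI0RWZkIQESMyESEAAAAAEjQyNFead4iGZ42RAAMhEREjRFVVMhERNUIAEyEAABEQERIjVnd6qERYi//HMRMyESRUNEQzIiNEUwABMyERIRACRFVEVXh2VoqXau/yATVERVMzNEMzRERFEAACIQERAAIyIiREZlRoiIhkatkxE1ZmQiMzQzRWVVVDIAAQAAAAAAASNEVVRFeXZ6pli6QjV2VDMjMzNFZlZVVCAAAAAAAAESM0VlREV3epvchqy2RWZTQyIjNFZmZUVSAAAAAAAAATMiRGZVVVWbu6rIm+2WZUJEMjRVZmVDNCAAAmMQAAABEAADZlVUOdynWLuIvbhUMjVVVmZnUyI0MQACaVESIyERElqpZESNy3E2aYiKumQhNnd3ZmQjIkVkEAIkiHUxFYu7updEaJdTM1M0iImql1M1VVZmMiIiRGdhAREUUyAFVEMyIjVCIQE2czOZqZmphTIzNEMiERMyVnQAIQATMjIRIzMzIQEgAjeGRKq6q6mGQ0MyIyERM0MzIgAQAAE1UQASIzEAERADNYh1vLvMy5h2VDIiESRVMSISIiAAABJDAAAAAAEAABQ0iZi7qYd5qodmQxETVTEAFHq5MAAAAAEgAAAAQwAAJDR3qqdBABJGZVRDESMxEAAWrLpQAAAAADEAAANiEQJVRlNUIQAAABNEMiIiMhEAAABrzshSAAARMhABJDi5mnVUIWYAAAAAACRENEMhEREBIQJ77tunIBI0QhNkat7KiHIQOAAAAAAAAAESMhERESJHYhE2abyUIjWIZmV4q7u5UiEUMhEQAAAAAAARERECImZnEANWZ4QjNoiIVUV4q6ZEMiIzMiEAAAARABEAAAIVdGcwFol1ZCI1ZoZDE1eZlUVDMwMzIQAAAAAAAAABQydEZkJGd4ZVIjVnhTEVVnh2VlQ0AUQxAAAAAAAAAAZ1dkVEVTRniHYhNmhkM3d2VmZndUUiRDIAAAAAAAAAJkaUVTNkEhEjfMRYh0Q3qpdWVXd2Z2VEQyAAAAAAAAODJJVUIkQkV4h438h1VWq6l2Qkd2Z3ZDM0QxAAAAAASzERWEMAFFSc7/+6upia3cqXISVmZmVDIjRmQQAAAAWzJSEWMAAkiGrN7//t79/+yoMjVmZVREMiNGdjEAAASTOqdBExE8ysl5mK7//////IQjVmVVVEQyI0V2QhABJ0KKmHMXzLvIeYiXVHzt7/7KcyRmVEVlVDERI1ZUMjZmV5h1MkV5p2dUVoqXQlnMpld1NFVVVndiIQAAFnZmiYVapjEWYyRCE4l0WKu4Q0MzNWVERVd2RFIyEAACeHialEiHiatkExAAOKlkRolzESRERUQzRUAAI1ZSAAAlaIZ6hzNpyphDEAI1eJh1MzMQJEIlVCIQAAADVmUwAAEjIld1NYmZh4d6vrhUR4djIAACMhV1IhAAAAM0VDEAACMRRWVFVmZ4vv/9yWRFZmVCEREkMkUhEQAQAiIzMQARFZVGVEIjRnm7yqmHZmVFZ3dmMRVTERARAAACESIhAAAAWmVDVTNFd3d2d2VmVDVomZhAE0MQABEQAAARJEEAAAAmlUI0RFVWVEVmVERDRXdlMhESMhAiEhAAAREiRRARRUN4QiRnZFVDRWZkMiI0MhERIiIRE0IiIQABAAATQQABETjLq8pkZCNFZ4hSEAAAEjRUEREkIiMiAAAAAAAAAAAAAnmYhkVkNHiIrLhBAAFHiZQAASESMyEAAAAAAAAAAAABEAAQFGRYvLu97shDNYh3chABEBFDMQAQAAEAAAAAE1UyAAABNHvd25rN7ty8t1RWZjAjISUxAAAAATIAAAAUZVQQAAAUeau6iJm87/64hzR5qGVDJTEAEAACQQAAA3h2VkAAACV3aJh2d4mqmZhiABaahVQjQhEBJEMzNFVFVndlQgAAR4dVZ3Z3eIh2UwACNGZlQxEiAAIyEleId3ZDVmRVM0eJqWVWZ3iHZlQxAAJVVUMzIjIAEBATaaqIl0RFeql3q6mqhlRERUMQEiIREjVVMzMjRZY6QiNXdURnmrmZvKeamal2QyEAAAASREMhIkZUMyNYu7zVETRUJHruy4VneHZmh2VDIQABESNERDEiJWVCIzMUdHm8yTFHrMqXQjapd2RERUREMiIiIjMzMhESRTI0QQKEVmVppmrcmGUzNohmZCM0RVRDMiERIiIhEBITIjRkd2MhAAFrztp2VUREVlVlIzRFRDMhEBEREREQEiIhJEe6cxABISz+uHZVVVM1RVZUREQzIhEAAAAAARABIREUNpmBAmmXWbqYdmZndTEjISNDEREREQAAAAABEAEgAAI4qZVpu5hlVomHd4q7llMhIiEAAAAAAAAAAAAQAAAAAmmXWt7bh2RFiYiZvN3e2ndkEQAAAAAAAAAAARAAAAAEd2VLy6mIiImqq7vM3Krdy4ZBAAAAAAAAAAAAAAAAAAVlRUiZmazdzLq8y6uqhEeHZSAAAAAAAAAAAAAAEQABFFRERGeb3//cmau6iHeGNERkEAAAAAAAABAAERERARETVDM1Vpzv/bl2eJh1RHdmZUQgAAAAASRmZDMgABUyIBNURDh2is3KhlQzM0RDRWUzIzIQERJGeJvO5hAABWMxEmZEOGVWeHZVVDIRIzIjRXdDNVVUVWd2aL7slUQ1h3MgJlMlZUREQzRVQyNERFZDQyMzREVWZ4d3d4hjRVR7mEACUy"/>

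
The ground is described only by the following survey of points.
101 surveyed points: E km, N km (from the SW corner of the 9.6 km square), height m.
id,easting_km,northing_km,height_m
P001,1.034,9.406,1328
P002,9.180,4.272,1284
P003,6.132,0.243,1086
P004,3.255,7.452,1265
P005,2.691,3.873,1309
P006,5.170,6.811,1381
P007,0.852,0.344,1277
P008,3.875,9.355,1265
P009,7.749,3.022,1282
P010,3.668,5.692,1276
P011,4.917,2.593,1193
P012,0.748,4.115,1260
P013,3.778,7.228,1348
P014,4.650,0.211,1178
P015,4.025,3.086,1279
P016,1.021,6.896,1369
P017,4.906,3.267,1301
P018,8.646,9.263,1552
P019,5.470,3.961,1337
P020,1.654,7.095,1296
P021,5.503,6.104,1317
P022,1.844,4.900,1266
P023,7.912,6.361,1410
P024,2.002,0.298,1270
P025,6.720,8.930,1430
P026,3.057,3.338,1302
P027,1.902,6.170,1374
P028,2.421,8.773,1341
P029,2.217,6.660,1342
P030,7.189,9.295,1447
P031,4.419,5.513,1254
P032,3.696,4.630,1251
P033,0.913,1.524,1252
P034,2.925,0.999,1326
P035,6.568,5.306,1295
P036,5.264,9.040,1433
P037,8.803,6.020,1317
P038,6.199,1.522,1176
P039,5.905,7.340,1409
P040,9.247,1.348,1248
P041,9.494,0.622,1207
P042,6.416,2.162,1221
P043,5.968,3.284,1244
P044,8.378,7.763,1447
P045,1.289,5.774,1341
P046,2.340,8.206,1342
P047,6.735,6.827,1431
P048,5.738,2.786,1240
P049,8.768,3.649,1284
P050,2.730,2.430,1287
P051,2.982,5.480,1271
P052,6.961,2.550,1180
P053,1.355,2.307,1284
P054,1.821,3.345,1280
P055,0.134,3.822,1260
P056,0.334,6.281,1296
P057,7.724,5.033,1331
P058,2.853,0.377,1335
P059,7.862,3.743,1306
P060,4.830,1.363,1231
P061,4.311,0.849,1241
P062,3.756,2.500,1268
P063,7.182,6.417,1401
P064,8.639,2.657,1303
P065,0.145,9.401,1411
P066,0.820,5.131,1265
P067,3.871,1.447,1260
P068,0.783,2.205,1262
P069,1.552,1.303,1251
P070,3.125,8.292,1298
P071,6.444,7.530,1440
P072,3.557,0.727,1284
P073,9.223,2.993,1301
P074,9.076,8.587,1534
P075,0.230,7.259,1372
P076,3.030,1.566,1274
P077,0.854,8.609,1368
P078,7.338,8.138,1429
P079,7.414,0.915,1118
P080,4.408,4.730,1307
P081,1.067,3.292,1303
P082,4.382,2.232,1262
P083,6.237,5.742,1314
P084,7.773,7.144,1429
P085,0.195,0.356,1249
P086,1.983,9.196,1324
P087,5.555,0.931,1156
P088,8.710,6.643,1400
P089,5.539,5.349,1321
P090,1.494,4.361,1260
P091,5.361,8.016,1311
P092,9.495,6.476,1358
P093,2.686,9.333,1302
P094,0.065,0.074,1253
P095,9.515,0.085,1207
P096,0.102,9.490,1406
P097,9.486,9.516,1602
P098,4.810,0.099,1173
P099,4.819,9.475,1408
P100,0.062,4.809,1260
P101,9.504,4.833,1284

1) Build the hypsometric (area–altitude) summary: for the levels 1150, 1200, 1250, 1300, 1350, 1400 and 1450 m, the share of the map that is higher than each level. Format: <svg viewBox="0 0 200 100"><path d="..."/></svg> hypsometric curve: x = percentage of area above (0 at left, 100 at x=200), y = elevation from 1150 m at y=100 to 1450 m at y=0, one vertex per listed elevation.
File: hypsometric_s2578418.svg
<svg viewBox="0 0 200 100"><path d="M191 100l-9-17-15-16-80-17-38-17-20-16-20-17"/></svg>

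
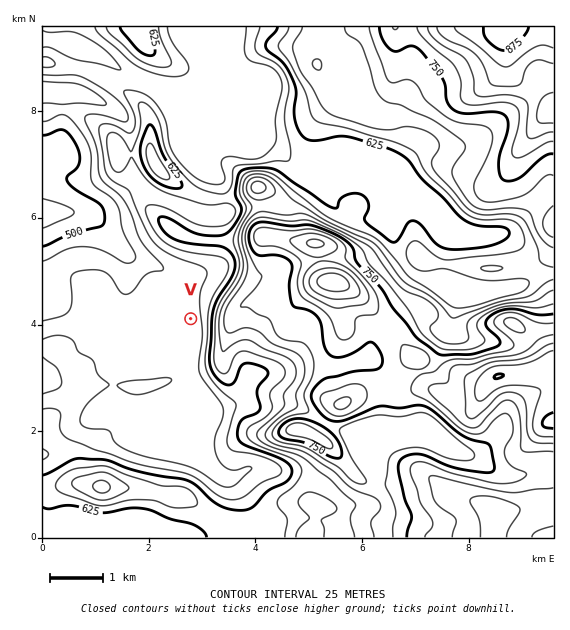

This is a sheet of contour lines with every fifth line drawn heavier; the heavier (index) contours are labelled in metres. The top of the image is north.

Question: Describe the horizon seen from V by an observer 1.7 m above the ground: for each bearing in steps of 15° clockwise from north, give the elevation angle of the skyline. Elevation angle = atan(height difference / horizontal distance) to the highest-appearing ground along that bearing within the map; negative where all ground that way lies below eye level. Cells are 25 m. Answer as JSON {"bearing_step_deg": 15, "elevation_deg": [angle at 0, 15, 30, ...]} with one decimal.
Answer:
{"bearing_step_deg": 15, "elevation_deg": [2.6, 2.5, 3.8, 6.3, 7.9, 11.2, 12.3, 11.8, 10.2, 8.1, 5.7, 1.7, 1.6, 1.8, 2.2, 0.7, 0.5, 0.3, 0.2, 0.3, 0.3, -0.0, 0.2, 2.3]}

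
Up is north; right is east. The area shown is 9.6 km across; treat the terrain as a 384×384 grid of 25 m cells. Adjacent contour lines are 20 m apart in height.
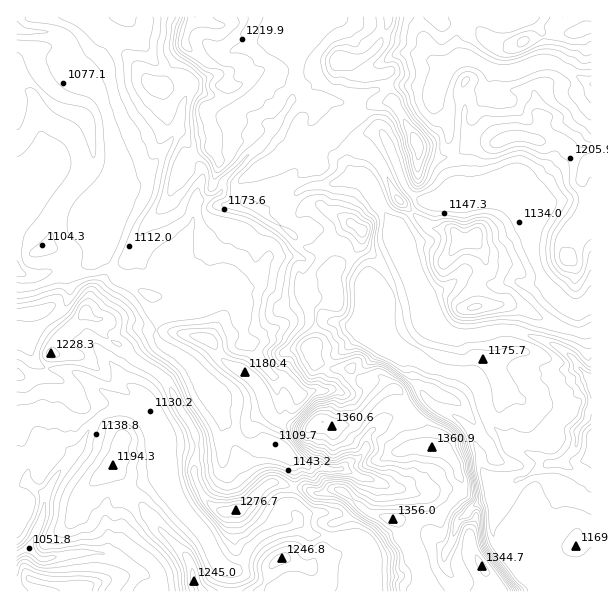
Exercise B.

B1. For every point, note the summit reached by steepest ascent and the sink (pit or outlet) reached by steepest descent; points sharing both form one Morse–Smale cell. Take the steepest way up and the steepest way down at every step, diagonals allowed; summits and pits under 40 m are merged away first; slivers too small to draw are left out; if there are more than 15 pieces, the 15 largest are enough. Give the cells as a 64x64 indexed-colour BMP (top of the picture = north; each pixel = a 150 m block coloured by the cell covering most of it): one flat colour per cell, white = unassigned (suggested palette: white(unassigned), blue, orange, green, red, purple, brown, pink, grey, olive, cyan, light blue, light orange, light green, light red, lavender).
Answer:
<image width="64" height="64" href="data:image/bmp;base64,Qk12CAAAAAAAAHYAAAAoAAAAQAAAAEAAAAABAAQAAAAAAAAIAAATCwAAEwsAABAAAAAAAAAA////ALR3HwAOf/8ALKAsACgn1gC9Z5QAS1aMAMJ34wB/f38AIr28AM++FwDox64AeLv/AIrfmACWmP8A1bDFAAAAAAAAAAAJmZmZmQAAAAAAAAAFVVVSIiIiIiIiIiIiAAAAAAAAAAmZmZmZAAAAAAAAAAVVVVIiIiIiIiIiIiIAAAAAAAAJmZmZmZkAAAAAAAAABVVVUiIiIiIiIiIiIgAAAAAAAJmZmZmZ//AAAAAAAAAFVVUiIiIiIiIiIiIiADMzMzOZmZmZmZn//wAAAAAAAAVVVSIiIiIiIiIiIiIzMzMzM5mZmZmZn///8AAAAAAAVVVSIiIiIiIiIiIiIjMzMzMzmZmZmZmf////AAAABVVVVVIiIiIiIiIiIiIiMzMzMzOZmZmZmf//////8AAFVVVVUiIiIiIiIiIiIiIzMzMzM5mZmZmf///////wAAAFVVVVVVIiIiIiIiIiIjMzMzMzmZmZmf//AAD///AAAABVVVVVVSIiIiIiIiIiMzMzMzOZmZmZ//AAAA//8AAABVVVVVVVUiIiIiIiIiIzMzMzMzM5mZ//AAAAD//wVVVVVVVVVVVSIiIiIiIiIjMzMzMzMzM5n/8AAAAAAAVVVVVVVVVVVVIiIiIiIiIiMzMzMzMzMzP//wAAAAAABVVVVVVVVVVVUiIiIiIiIiIzMzMzMzMzM///AAAAAAAMzMzFVVVVVVVSIiIiIiIiIjMzMzMzMzMz//8AAAAAAMzMzMzFVVVVVSIiIiIiIiIiMzMzMzMzMzMzMxEAABHMzMzMzMVVVVUiIiIiIiIiIiIzMzMzMzMzMzMzERARERzMzMzMxVVVUiIiIiIiIiIiIjMzMzMzMzMzMzEREBERHMzMzMzMVVVSIiIiIiIiIiIiMzMzMzMzMwMzMREREREczMzMzMzFVSIiIiIiIiIiIiIzMzMzMzMAAzMRERERERzMzMzMzMxVIiIiIiIiIiIiIjMzMzMzMAADMxERERERHMzMzMzMzMAiIiIiIiIiIiIiMzMzMzAAAzMxEREREREcwRERzMzMAAIiIiIiIiIiIiIzMzMzAAAzMzERERERERwREREczMAAAiIiIiIiIiIiIhETMwAAADMxERERERERERERERIAAAAAIiIiIiIiIiIiEQAAAAAAAxEREREREREREREiIiAAAAIiIiIiIiIiIiIRAAAAAAAAEREREREREREREiIiIgACIiIiIiIiIiIiIhAAAAAAAAABERERERERERESIiIiIiIiIiIiIiIiIqIiEAAAAAAAAAARERERERERERIiIiIiIiIiqiIiIiqqqiIREAAAAAAAABEREREREREREiIiIiIiIiqqqqqqqqq7ABERAAAAAAAAERERERERERESIiIiIiIiKqqqqqqqu7sAEREQAAAAAAEREREREREREREiIiIiIiKqqqqqqru7u2AREREAAAAAEREREREREREREREiItIiKqqqq7u7u7tmZhEREQAAAAERERERERERERERESIi3d3aqqqru7u7tmZmERERAAAAARERERERF3ERERESIi3d3aqqqqu7u7u2ZmYRERAAAAEREXd3dxF3cRERERIiLd3dqqqqqru7u2ZmZhEREREAERERF3d3d3d3EREREiLd3d2qqqqqu7u7ZmZmEREREREREREXd3d3d3d3ERESLd3d2qqqqqq7u7ZmZmYRERERERERERF3d3d3d3dxIiLd3d3aqqqqq7u7tmZmZhERERERERERERd3d3d3d3AiLd3d3dqqqqu7u7u2ZmZmERERERERERERF3d3d3d3AN3d3d3dqqq7u7u7u7ZmZgARERERERERERERd3d3dwDd3d3d3dAKq7u7u7u7ZmZmYBERERERERERERF3d3dwAN3d3d3d0AC7u7u7u7ZmZmZgEREREREREREREXd3cAAADd3d3d0AAAAAAAu7ZmZmZmARERERERERERERREdwAAAN3d3d3QAAAAAABmZmZmZmYBEREREREREREREUR3AAAAAAAN3QAAAAAAZmZmZmZmZgERERERERERERERREdwAAAAAAAAAAAAAABmZmZmZmZmARERERERERERERRERHdwAAAAAAAAAAAAAGZmZmZmZmZhERERERERERERFERER3d3AAAAAAAAAAAAZmZmZmZmaIERERERERERERFEREREd3d3cAAAAAAAAAiGZmZmZmaIgREREREREREREURERERHd3d3AAAAAAAACIiIiGaIiIiBEREREREREREURERERER3d3dwAAAAAAAIiIiIiIiIiIERERERERERERRERERERHd3d3cAAAAAAAiIiIiIiIiIgRERERERERERFERERERER3d3d3cAAAAAiIiIiIiIiIiBERERERERERERREREREREcHdwd3cAAACIiIiIiIiIiIERERERERERERFEREREREQAAAAAd3AAAAAAiIiIiIiIgREREREREREREURERERERAAAAAAAAAAAAAAAiIiIiIiBEREREREREREUREREREREAAAAAAAAAAAAAACIiIiIjuERERERERERFEREREREREQAAAAAAAAAAAAADu7uiI7u4RERERERERFERERERERERAAAAAAAAAAAAO7u7u7u7u7hERERERERFEREREREREREAAAAAAAAAAAA7u7u7u7u7uEREREREREURERERERERERAAAAAAAAAAADu7u7u7u7u4REREREREUREREREREREREAAAAAAAAAAAO7u7u7u7u7hERERERERRERERERERERERAAAAAAAAAAADu7u7u7u7g"/>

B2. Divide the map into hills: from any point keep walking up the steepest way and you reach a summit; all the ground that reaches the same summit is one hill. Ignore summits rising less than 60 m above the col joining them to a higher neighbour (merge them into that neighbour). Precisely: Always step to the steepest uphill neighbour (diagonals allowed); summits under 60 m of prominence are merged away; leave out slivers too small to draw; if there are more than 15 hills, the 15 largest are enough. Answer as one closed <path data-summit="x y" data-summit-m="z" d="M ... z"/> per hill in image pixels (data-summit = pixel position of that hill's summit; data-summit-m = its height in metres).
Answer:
<path data-summit="432 447" data-summit-m="1361" d="M591 16l-173 1 2 12 12 28 5 5 11 6-10 19-4 14 14 16 0 23 8 19 1 26 26 13 20 2 6 4 13 14 8 18 0 12 4 10 10 24 22 24 11 5-3 22-8 19-18-10-35-12-19 0-15 4-24 3-8-3-8-8-18-32-24-64 0-3 27-26-8-3-12-12-13-37-6-12-5-5-8 0-10 4-12 13-2 13 5 16-27 8-20 1-12 10-8 13 0 8 11 8 6 0 4 8-19 20-19 4-4 3-6 18-7 7-4 0-9-10-9-5-9 0-21 9-38-3 0-5 2-9 28-36 6-38 4-9 0-10-10-14-6-16-11-8 5-9 1-13 7-20 0-6-6-6-21-11-11-11-14-27-10-13-109 0-1 536 13-4 12 11 36-6 31 1 14 6 16 13-11 17 1 2 463 0z"/><path data-summit="417 143" data-summit-m="1297" d="M417 16l-104 1-5 12-14 21 2 7 0 27-8 24-20 29-44 42-2 12-6 5-20 5-4 26-28 36-2 9 0 5 38 3 21-9 9 0 9 5 9 10 4 0 7-7 6-18 4-3 19-4 19-20-4-8-6 0-11-8 0-8 8-13 12-10 20-1 27-8-5-16 1-10 13-16 10-4 8 0 5 5 19 49 12 12 6 2 28 4 17 0 20-6-30-13-1-26-8-19 0-23-14-16 4-14 10-19-11-6-5-5-11-24z"/><path data-summit="195 17" data-summit-m="1280" d="M312 16l-185 1 9 12 14 27 11 11 21 11 6 6 0 6-7 20-1 13-5 9 11 8 6 16 10 14 0 10-4 9-1 11 12-1 7-3 6-5 2-12 44-42 20-29 8-24 0-27-2-7 14-21 5-9z"/><path data-summit="459 240" data-summit-m="1259" d="M494 199l-27 5-42-4-28 27 24 67 18 32 11 10 8 1 36-7 19 0 35 12 18 10 8-19 3-22-11-5-22-24-10-24-4-10 0-12-8-18-13-14z"/><path data-summit="236 510" data-summit-m="1277" d="M224 421l-2 19-4 4-17 2-30 0-7 5-5-3-1 2 4 18 12 29 10 15 20 21 14 30 10 7 8 0 6-7 6-14 13-13 18-7 15-3 6-7-8-10 0-18 3-12-3-20-7-7-9-4-9-3-22-1-11-10z"/><path data-summit="84 591" data-summit-m="1176" d="M29 548l-13 6 1 38 109 0 12-17-7-9-9-6-20-7-25 0-36 6z"/>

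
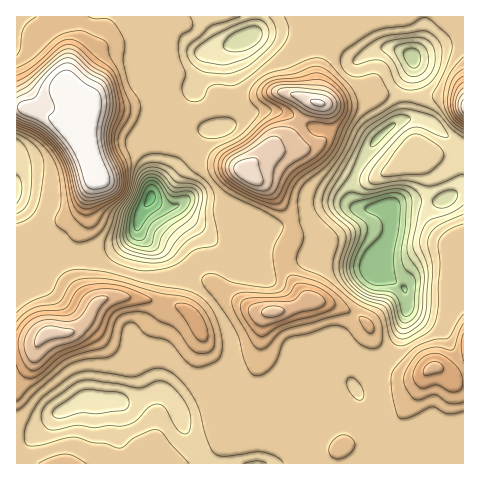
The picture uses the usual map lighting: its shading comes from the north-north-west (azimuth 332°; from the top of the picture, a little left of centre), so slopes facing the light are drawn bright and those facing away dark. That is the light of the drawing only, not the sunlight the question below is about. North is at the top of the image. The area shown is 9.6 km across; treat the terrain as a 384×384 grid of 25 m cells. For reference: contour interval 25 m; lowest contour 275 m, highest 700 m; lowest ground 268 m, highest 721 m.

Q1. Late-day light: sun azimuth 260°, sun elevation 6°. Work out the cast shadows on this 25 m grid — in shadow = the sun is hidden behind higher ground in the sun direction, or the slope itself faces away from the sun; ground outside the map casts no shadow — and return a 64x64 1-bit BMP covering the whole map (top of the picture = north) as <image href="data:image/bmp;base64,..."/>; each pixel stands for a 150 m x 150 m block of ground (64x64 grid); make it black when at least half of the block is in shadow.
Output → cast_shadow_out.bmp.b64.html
<image width="64" height="64" href="data:image/bmp;base64,Qk0+AgAAAAAAAD4AAAAoAAAAQAAAAEAAAAABAAEAAAAAAAACAAATCwAAEwsAAAIAAAAAAAAA////AAAAAAAAAAAAAAAAAAAAAAAAAAAAAAAAAAAAAAAAAAAAAAAAAAAAAAAAAAAAAAAAAAAAAAAYAAAAAAAAABgAAAAAAAAAGAAAAAAAAAAAAAAAAAAAAAAAAAAAAAAAAAAAAAAAAAAYAAAAAAAAAA4AAAAAAAAADwAAAAAAAAYOAAAAAAAABAAAAAwAAAAAAAQADgAADgAAbwAeAAAPAAAfAB4AAB+AAB+APAAAH8AADwA8AAA/wAAAAHgAAP/AAAAAcAAP/8AAAMAAAB//gAAB8AAAP/+AAAAAAAAP/4AAAAAAAAf/AAAAAAAAB/4AAAHgAAAH/AAAB/AAAAP8AAAH8AAAA/4AAA/wAAAD/gAAD/AAAAP+AAAP+AAAD/4AAA/+AAAf/gAAD/8AAB/8AAAH/wADn/gAAAf/AAf/gAAAB/8AD/8AAAAH/4Af/4AAAAf/wB//wAAAD//gAD/AAAAP/+AAH+AAAB//4AAf8AAAH//AAA/4AAAf/8AAB/wAAB//wAAH/gAAH//AAAP/AAAP/8AAA/8AAA//wAAH/gAAD//AAA/+AAAP/8AAD/8AAA//4AAP/8AAP//gAA//wAD//+AAD+fAAP//8AAPx8AA//zgAAOHwAD/+fAAAAeAAP/h4AAAAAAAQAAAAAAAAAAAAAAAAAAAAAAAAAAAAAAAAAAAAAAAAA=="/>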